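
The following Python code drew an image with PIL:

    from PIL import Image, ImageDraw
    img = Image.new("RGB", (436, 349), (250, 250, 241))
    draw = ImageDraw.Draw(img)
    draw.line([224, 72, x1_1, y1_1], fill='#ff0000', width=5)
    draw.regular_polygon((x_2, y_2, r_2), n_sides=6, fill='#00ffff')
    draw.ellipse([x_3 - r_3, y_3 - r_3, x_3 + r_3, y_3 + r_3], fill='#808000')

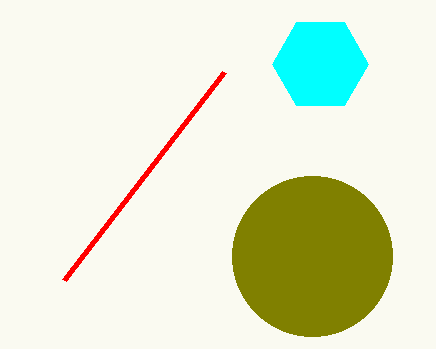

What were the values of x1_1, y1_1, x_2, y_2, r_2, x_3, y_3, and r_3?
x1_1 = 64; y1_1 = 280; x_2 = 320; y_2 = 64; r_2 = 48; x_3 = 312; y_3 = 256; r_3 = 80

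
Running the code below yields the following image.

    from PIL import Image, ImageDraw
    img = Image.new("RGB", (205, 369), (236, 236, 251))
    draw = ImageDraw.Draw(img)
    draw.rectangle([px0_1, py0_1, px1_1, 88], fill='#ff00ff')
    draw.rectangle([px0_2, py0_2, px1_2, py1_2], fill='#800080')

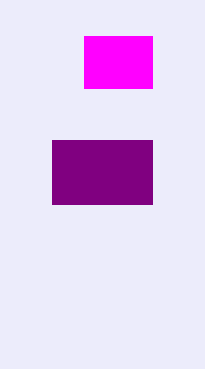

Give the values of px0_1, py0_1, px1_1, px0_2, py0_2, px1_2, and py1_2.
px0_1 = 84, py0_1 = 36, px1_1 = 152, px0_2 = 52, py0_2 = 140, px1_2 = 152, py1_2 = 204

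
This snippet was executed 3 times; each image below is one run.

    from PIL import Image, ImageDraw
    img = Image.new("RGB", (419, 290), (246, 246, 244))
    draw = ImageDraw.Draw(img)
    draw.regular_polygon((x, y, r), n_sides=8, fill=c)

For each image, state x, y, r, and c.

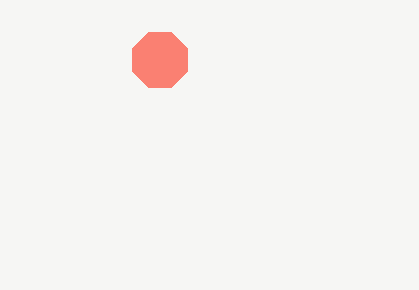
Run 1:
x = 160; y = 60; r = 30; c = 'salmon'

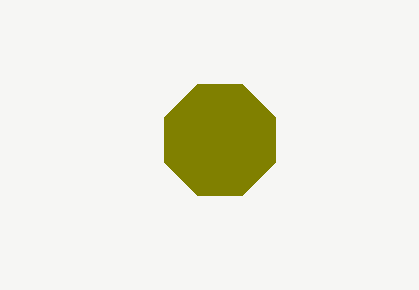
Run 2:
x = 220, y = 140, r = 60, c = 'olive'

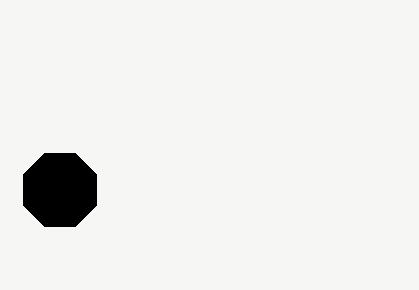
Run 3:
x = 60; y = 190; r = 40; c = 'black'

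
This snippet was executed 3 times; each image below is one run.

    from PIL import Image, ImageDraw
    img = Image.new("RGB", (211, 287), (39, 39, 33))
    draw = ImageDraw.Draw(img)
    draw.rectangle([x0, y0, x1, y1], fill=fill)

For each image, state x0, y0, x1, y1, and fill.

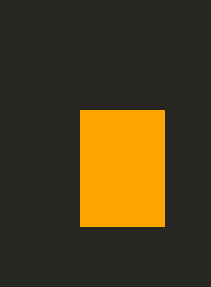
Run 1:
x0 = 80
y0 = 110
x1 = 164
y1 = 226
fill = 'orange'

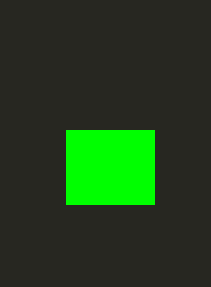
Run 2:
x0 = 66
y0 = 130
x1 = 154
y1 = 204
fill = 'lime'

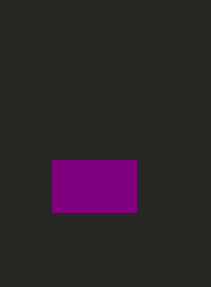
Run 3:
x0 = 52
y0 = 160
x1 = 136
y1 = 212
fill = 'purple'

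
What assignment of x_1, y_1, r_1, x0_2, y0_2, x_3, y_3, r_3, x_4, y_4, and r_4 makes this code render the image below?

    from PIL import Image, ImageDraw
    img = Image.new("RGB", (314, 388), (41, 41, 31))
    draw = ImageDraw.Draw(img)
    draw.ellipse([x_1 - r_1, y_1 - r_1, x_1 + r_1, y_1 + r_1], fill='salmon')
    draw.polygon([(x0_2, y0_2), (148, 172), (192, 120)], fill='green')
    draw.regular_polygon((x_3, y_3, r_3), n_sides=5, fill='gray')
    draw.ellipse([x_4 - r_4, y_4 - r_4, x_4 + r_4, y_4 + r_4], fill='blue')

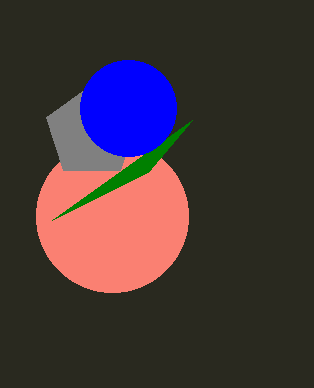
x_1 = 112
y_1 = 216
r_1 = 76
x0_2 = 52
y0_2 = 220
x_3 = 92
y_3 = 132
r_3 = 48
x_4 = 128
y_4 = 108
r_4 = 48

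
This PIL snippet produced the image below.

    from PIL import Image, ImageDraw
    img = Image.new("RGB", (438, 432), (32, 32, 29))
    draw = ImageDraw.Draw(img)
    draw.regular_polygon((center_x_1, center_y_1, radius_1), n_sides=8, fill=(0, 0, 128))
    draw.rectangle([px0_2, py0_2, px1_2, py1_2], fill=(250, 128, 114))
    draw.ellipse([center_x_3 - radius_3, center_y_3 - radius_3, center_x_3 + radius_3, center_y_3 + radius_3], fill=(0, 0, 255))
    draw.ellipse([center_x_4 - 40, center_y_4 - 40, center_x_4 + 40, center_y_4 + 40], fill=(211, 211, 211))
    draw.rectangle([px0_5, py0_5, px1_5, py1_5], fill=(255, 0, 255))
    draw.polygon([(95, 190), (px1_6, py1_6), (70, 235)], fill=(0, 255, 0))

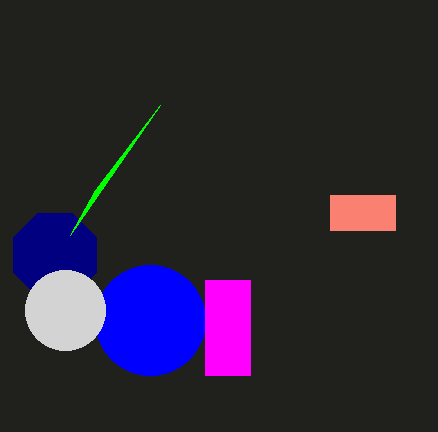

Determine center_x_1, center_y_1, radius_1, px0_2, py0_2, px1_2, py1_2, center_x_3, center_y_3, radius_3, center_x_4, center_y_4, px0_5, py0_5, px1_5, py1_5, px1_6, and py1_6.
center_x_1 = 55
center_y_1 = 255
radius_1 = 45
px0_2 = 330
py0_2 = 195
px1_2 = 395
py1_2 = 230
center_x_3 = 150
center_y_3 = 320
radius_3 = 55
center_x_4 = 65
center_y_4 = 310
px0_5 = 205
py0_5 = 280
px1_5 = 250
py1_5 = 375
px1_6 = 160
py1_6 = 105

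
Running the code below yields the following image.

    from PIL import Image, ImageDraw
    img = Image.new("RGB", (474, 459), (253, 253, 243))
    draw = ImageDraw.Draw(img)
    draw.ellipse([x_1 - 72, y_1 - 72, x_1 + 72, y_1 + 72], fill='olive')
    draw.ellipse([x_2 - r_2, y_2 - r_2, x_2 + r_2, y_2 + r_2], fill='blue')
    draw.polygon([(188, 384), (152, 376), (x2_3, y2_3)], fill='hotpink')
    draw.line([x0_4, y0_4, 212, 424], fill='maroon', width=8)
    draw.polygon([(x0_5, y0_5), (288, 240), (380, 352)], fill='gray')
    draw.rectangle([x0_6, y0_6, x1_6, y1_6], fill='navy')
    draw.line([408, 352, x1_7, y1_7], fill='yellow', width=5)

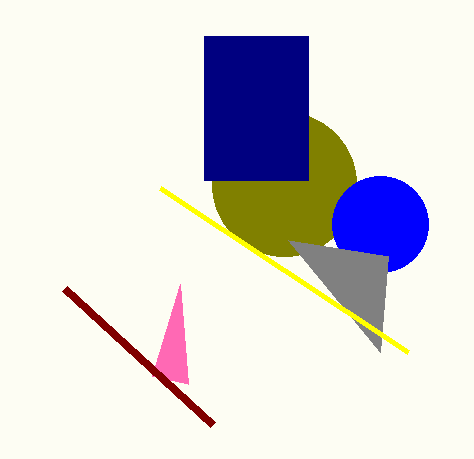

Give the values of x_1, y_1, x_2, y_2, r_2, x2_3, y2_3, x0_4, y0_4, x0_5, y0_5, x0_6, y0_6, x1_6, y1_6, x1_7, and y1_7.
x_1 = 284; y_1 = 184; x_2 = 380; y_2 = 224; r_2 = 48; x2_3 = 180; y2_3 = 284; x0_4 = 64; y0_4 = 288; x0_5 = 388; y0_5 = 256; x0_6 = 204; y0_6 = 36; x1_6 = 308; y1_6 = 180; x1_7 = 160; y1_7 = 188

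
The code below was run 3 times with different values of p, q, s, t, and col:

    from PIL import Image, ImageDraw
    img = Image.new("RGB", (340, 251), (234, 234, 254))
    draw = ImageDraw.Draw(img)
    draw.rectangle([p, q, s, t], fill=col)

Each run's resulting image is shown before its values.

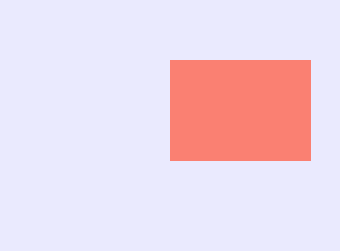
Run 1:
p = 170
q = 60
s = 310
t = 160
col = 'salmon'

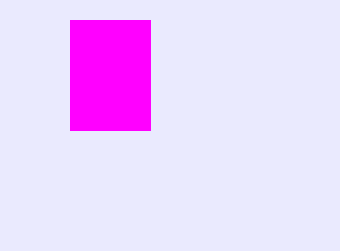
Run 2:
p = 70, q = 20, s = 150, t = 130, col = 'magenta'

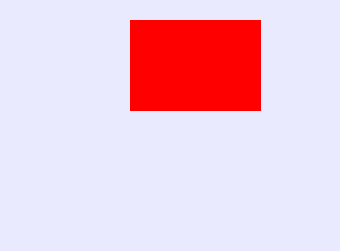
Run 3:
p = 130, q = 20, s = 260, t = 110, col = 'red'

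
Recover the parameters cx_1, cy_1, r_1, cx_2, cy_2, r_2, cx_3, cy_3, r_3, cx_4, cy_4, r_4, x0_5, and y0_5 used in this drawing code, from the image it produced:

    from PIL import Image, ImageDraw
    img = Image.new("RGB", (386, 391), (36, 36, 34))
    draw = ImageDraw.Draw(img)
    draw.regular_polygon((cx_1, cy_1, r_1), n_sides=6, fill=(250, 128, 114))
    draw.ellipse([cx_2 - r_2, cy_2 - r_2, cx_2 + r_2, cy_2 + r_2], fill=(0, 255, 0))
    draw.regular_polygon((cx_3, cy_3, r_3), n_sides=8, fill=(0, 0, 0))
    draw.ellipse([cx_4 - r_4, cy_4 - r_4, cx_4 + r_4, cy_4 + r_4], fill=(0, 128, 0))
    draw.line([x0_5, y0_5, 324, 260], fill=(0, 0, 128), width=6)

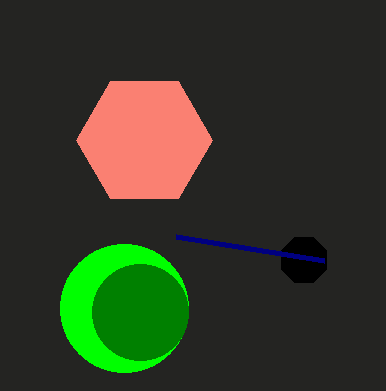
cx_1 = 144, cy_1 = 140, r_1 = 68, cx_2 = 124, cy_2 = 308, r_2 = 64, cx_3 = 304, cy_3 = 260, r_3 = 24, cx_4 = 140, cy_4 = 312, r_4 = 48, x0_5 = 176, y0_5 = 236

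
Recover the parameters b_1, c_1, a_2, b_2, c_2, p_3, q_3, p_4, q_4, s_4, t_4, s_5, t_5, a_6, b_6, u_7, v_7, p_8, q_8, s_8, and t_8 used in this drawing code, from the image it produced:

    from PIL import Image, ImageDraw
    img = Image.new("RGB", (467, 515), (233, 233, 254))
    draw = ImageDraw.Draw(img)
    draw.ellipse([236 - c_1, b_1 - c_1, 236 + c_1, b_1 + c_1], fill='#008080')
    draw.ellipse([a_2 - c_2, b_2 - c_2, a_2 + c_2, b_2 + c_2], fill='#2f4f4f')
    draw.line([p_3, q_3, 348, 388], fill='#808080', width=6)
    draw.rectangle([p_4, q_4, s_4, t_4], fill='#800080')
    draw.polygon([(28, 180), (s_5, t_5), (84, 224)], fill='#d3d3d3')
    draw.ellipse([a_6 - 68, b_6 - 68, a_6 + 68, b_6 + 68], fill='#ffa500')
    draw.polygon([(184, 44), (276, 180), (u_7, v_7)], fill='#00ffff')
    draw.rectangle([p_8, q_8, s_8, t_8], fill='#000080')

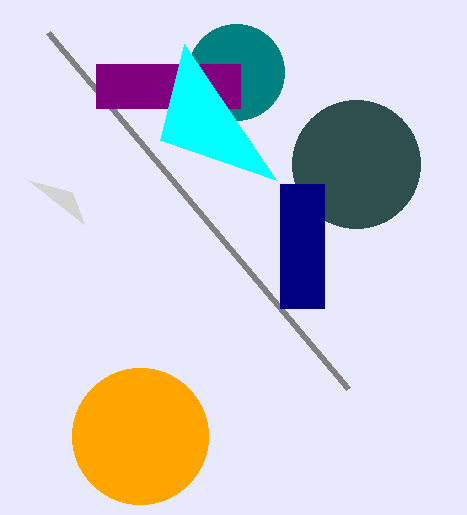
b_1 = 72, c_1 = 48, a_2 = 356, b_2 = 164, c_2 = 64, p_3 = 48, q_3 = 32, p_4 = 96, q_4 = 64, s_4 = 240, t_4 = 108, s_5 = 72, t_5 = 192, a_6 = 140, b_6 = 436, u_7 = 160, v_7 = 140, p_8 = 280, q_8 = 184, s_8 = 324, t_8 = 308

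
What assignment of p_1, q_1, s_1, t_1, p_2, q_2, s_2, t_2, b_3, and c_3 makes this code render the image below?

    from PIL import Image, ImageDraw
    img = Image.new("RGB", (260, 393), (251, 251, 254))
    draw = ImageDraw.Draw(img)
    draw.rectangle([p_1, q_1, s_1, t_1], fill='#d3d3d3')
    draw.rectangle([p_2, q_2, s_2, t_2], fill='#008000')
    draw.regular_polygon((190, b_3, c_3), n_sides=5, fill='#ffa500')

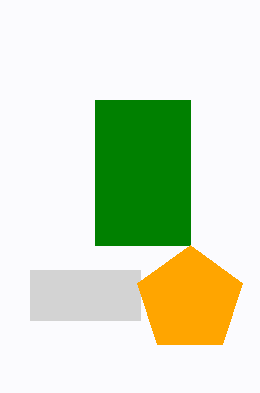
p_1 = 30
q_1 = 270
s_1 = 140
t_1 = 320
p_2 = 95
q_2 = 100
s_2 = 190
t_2 = 245
b_3 = 300
c_3 = 55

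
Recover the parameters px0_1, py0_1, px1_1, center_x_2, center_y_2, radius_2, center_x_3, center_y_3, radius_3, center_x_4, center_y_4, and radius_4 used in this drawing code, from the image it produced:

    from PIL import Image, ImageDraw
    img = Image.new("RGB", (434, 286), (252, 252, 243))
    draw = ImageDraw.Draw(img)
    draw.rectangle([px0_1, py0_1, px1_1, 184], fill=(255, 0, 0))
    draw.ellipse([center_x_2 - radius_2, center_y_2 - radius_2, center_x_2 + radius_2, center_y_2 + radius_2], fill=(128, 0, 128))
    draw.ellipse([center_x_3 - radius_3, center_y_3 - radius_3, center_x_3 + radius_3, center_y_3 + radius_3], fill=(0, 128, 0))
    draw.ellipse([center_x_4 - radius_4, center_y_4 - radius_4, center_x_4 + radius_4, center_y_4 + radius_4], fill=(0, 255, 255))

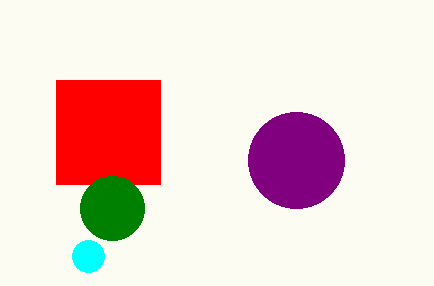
px0_1 = 56
py0_1 = 80
px1_1 = 160
center_x_2 = 296
center_y_2 = 160
radius_2 = 48
center_x_3 = 112
center_y_3 = 208
radius_3 = 32
center_x_4 = 88
center_y_4 = 256
radius_4 = 16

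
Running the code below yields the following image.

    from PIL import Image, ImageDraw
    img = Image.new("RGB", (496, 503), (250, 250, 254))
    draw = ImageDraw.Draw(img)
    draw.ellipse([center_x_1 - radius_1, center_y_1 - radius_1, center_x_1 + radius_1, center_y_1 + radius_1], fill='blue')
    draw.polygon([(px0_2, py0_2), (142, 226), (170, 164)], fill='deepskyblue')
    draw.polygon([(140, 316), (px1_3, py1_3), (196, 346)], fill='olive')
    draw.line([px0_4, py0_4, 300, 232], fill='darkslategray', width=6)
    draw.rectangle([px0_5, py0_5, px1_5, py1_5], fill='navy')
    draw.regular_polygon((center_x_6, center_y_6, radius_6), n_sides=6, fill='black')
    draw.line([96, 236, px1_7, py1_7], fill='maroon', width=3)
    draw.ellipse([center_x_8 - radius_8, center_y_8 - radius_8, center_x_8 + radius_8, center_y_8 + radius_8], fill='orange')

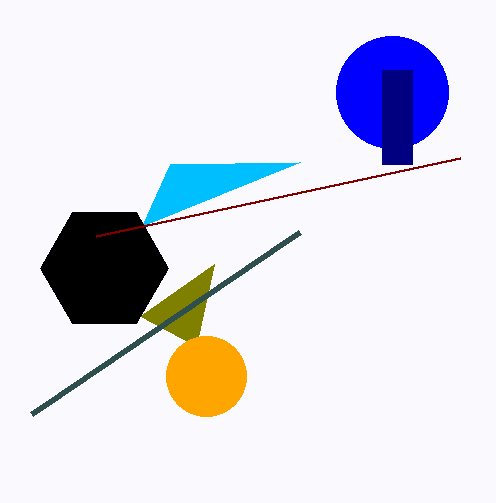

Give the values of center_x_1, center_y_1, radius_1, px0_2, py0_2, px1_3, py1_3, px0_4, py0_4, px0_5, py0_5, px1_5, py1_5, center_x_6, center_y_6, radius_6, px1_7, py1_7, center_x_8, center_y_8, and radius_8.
center_x_1 = 392
center_y_1 = 92
radius_1 = 56
px0_2 = 300
py0_2 = 162
px1_3 = 214
py1_3 = 264
px0_4 = 32
py0_4 = 414
px0_5 = 382
py0_5 = 70
px1_5 = 412
py1_5 = 164
center_x_6 = 104
center_y_6 = 268
radius_6 = 64
px1_7 = 460
py1_7 = 158
center_x_8 = 206
center_y_8 = 376
radius_8 = 40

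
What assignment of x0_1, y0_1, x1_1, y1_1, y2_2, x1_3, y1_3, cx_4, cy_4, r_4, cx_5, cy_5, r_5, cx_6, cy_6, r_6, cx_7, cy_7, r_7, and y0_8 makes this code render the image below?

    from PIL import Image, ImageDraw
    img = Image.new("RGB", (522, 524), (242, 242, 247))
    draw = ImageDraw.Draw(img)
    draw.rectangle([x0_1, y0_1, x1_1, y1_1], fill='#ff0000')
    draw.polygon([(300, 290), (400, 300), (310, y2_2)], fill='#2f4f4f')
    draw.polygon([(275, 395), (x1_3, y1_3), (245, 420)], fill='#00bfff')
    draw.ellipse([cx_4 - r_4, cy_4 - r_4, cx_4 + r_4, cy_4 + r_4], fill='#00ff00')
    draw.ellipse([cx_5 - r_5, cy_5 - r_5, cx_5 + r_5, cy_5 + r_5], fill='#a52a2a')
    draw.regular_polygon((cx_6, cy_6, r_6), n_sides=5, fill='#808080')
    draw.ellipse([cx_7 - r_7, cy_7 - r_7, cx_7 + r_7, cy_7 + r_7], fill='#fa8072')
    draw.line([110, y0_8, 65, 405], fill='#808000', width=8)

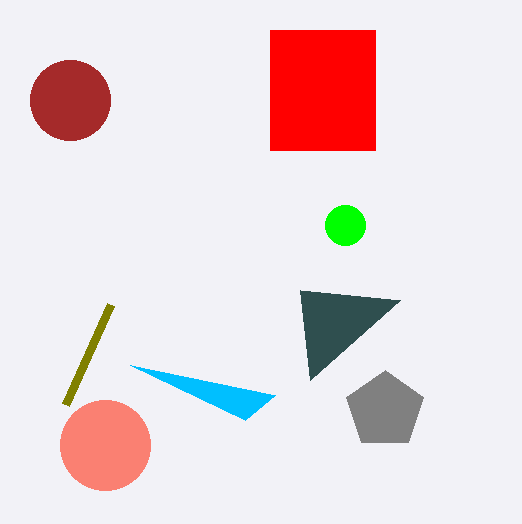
x0_1 = 270, y0_1 = 30, x1_1 = 375, y1_1 = 150, y2_2 = 380, x1_3 = 130, y1_3 = 365, cx_4 = 345, cy_4 = 225, r_4 = 20, cx_5 = 70, cy_5 = 100, r_5 = 40, cx_6 = 385, cy_6 = 410, r_6 = 40, cx_7 = 105, cy_7 = 445, r_7 = 45, y0_8 = 305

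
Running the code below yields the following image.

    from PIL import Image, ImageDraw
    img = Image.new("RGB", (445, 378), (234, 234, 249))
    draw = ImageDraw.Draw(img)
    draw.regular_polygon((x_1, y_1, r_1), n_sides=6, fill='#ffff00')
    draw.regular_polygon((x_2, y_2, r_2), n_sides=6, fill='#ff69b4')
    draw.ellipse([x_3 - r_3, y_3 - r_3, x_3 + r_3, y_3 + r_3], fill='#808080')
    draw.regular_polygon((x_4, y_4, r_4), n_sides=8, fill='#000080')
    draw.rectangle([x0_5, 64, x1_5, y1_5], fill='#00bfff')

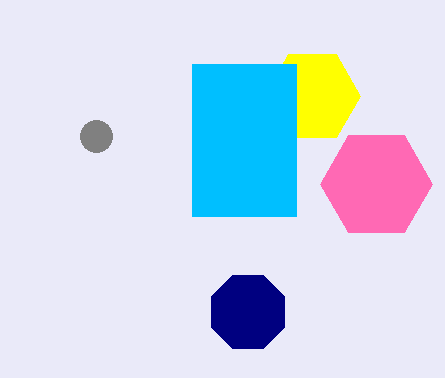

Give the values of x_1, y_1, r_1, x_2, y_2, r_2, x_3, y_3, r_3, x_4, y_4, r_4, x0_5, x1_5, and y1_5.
x_1 = 312; y_1 = 96; r_1 = 48; x_2 = 376; y_2 = 184; r_2 = 56; x_3 = 96; y_3 = 136; r_3 = 16; x_4 = 248; y_4 = 312; r_4 = 40; x0_5 = 192; x1_5 = 296; y1_5 = 216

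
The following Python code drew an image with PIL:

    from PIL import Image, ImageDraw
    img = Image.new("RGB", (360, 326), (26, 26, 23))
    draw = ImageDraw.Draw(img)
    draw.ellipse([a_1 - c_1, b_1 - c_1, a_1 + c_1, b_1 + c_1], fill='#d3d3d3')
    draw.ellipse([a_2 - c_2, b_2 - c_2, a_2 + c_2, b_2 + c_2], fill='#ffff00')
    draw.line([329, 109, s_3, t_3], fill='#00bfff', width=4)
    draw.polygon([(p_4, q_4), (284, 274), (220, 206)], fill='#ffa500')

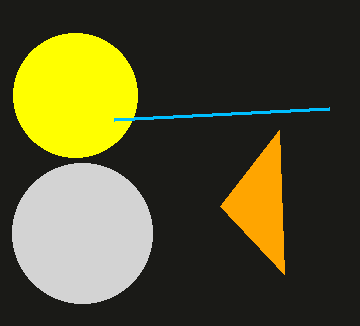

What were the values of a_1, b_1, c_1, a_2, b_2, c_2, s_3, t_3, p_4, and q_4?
a_1 = 82
b_1 = 233
c_1 = 70
a_2 = 75
b_2 = 95
c_2 = 62
s_3 = 114
t_3 = 120
p_4 = 279
q_4 = 130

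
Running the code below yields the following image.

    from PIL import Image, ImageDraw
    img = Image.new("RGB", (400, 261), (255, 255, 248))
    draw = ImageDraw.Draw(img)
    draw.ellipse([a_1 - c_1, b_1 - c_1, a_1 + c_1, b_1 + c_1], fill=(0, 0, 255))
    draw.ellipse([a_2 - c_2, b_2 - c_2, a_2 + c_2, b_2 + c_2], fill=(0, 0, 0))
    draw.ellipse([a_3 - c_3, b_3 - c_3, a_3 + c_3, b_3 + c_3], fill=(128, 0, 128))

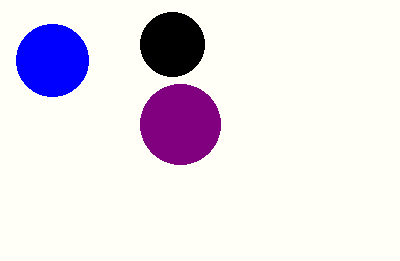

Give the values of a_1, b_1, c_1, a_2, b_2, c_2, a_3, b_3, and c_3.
a_1 = 52
b_1 = 60
c_1 = 36
a_2 = 172
b_2 = 44
c_2 = 32
a_3 = 180
b_3 = 124
c_3 = 40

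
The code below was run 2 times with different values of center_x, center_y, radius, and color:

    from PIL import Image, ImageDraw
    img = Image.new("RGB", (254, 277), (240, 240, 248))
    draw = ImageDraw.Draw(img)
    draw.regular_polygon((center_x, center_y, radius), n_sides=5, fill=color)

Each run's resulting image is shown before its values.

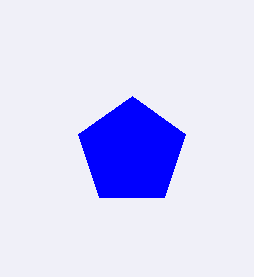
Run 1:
center_x = 132, center_y = 152, radius = 56, color = 'blue'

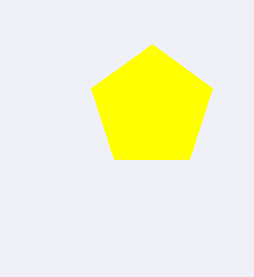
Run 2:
center_x = 152; center_y = 108; radius = 64; color = 'yellow'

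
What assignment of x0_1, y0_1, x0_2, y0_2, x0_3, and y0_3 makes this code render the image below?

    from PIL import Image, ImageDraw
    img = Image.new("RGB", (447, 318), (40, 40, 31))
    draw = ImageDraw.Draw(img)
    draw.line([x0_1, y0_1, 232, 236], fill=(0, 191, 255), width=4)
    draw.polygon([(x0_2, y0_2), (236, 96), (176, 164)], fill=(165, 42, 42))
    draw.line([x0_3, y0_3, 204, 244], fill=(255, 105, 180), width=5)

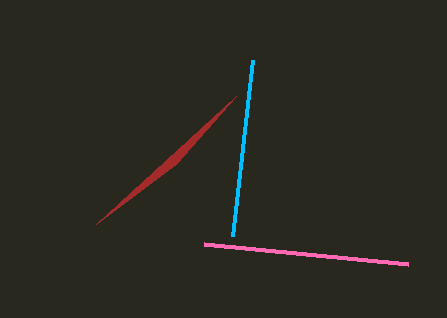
x0_1 = 252, y0_1 = 60, x0_2 = 96, y0_2 = 224, x0_3 = 408, y0_3 = 264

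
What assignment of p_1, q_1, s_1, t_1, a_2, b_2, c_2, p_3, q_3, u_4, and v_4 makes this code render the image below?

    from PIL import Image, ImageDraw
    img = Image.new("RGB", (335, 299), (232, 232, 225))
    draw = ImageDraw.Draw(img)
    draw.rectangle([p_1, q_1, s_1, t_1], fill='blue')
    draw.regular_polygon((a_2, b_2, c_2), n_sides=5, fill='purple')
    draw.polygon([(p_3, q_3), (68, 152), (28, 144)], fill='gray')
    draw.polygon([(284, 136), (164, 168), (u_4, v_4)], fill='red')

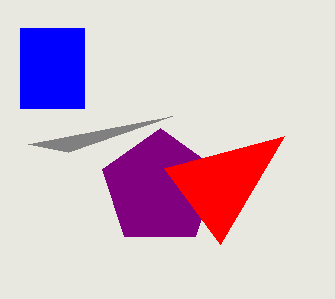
p_1 = 20
q_1 = 28
s_1 = 84
t_1 = 108
a_2 = 160
b_2 = 188
c_2 = 60
p_3 = 172
q_3 = 116
u_4 = 220
v_4 = 244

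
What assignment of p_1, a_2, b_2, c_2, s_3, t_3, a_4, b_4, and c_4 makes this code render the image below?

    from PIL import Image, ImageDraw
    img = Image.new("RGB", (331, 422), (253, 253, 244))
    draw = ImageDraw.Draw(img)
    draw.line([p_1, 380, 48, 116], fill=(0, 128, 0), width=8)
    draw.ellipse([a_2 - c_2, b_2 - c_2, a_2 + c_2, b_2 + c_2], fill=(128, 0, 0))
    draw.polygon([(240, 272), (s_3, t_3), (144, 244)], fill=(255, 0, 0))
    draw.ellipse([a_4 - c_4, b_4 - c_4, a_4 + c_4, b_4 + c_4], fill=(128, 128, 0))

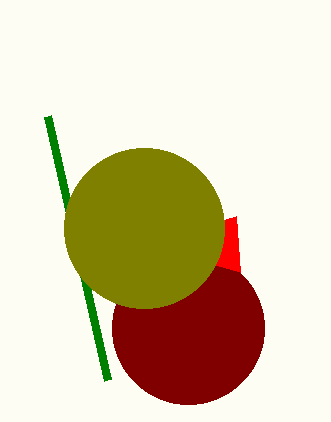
p_1 = 108, a_2 = 188, b_2 = 328, c_2 = 76, s_3 = 236, t_3 = 216, a_4 = 144, b_4 = 228, c_4 = 80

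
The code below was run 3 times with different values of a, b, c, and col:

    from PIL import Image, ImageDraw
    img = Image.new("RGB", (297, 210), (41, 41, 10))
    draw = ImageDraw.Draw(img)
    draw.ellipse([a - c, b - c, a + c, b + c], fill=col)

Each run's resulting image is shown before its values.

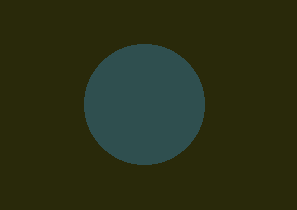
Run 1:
a = 144
b = 104
c = 60
col = 'darkslategray'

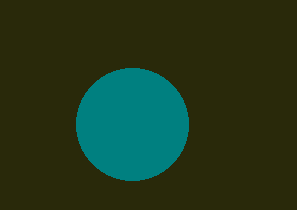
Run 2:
a = 132; b = 124; c = 56; col = 'teal'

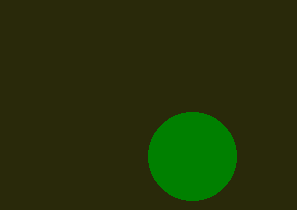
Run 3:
a = 192
b = 156
c = 44
col = 'green'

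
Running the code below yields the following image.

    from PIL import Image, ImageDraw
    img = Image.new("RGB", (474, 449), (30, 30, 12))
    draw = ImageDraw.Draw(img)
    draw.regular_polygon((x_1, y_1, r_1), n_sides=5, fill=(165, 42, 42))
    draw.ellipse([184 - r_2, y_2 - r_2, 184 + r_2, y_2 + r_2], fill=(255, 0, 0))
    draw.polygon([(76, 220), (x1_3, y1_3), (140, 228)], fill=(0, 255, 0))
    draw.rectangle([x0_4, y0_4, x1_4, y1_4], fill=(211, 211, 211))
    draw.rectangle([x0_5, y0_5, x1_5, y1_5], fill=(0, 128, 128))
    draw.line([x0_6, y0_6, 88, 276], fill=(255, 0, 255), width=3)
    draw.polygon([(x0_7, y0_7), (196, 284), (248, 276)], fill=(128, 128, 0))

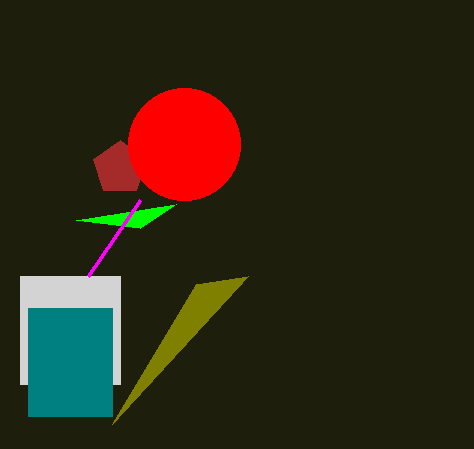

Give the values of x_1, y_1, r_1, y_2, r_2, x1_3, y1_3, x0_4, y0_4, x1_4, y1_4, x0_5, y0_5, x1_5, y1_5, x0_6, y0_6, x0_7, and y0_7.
x_1 = 120, y_1 = 168, r_1 = 28, y_2 = 144, r_2 = 56, x1_3 = 176, y1_3 = 204, x0_4 = 20, y0_4 = 276, x1_4 = 120, y1_4 = 384, x0_5 = 28, y0_5 = 308, x1_5 = 112, y1_5 = 416, x0_6 = 140, y0_6 = 200, x0_7 = 112, y0_7 = 424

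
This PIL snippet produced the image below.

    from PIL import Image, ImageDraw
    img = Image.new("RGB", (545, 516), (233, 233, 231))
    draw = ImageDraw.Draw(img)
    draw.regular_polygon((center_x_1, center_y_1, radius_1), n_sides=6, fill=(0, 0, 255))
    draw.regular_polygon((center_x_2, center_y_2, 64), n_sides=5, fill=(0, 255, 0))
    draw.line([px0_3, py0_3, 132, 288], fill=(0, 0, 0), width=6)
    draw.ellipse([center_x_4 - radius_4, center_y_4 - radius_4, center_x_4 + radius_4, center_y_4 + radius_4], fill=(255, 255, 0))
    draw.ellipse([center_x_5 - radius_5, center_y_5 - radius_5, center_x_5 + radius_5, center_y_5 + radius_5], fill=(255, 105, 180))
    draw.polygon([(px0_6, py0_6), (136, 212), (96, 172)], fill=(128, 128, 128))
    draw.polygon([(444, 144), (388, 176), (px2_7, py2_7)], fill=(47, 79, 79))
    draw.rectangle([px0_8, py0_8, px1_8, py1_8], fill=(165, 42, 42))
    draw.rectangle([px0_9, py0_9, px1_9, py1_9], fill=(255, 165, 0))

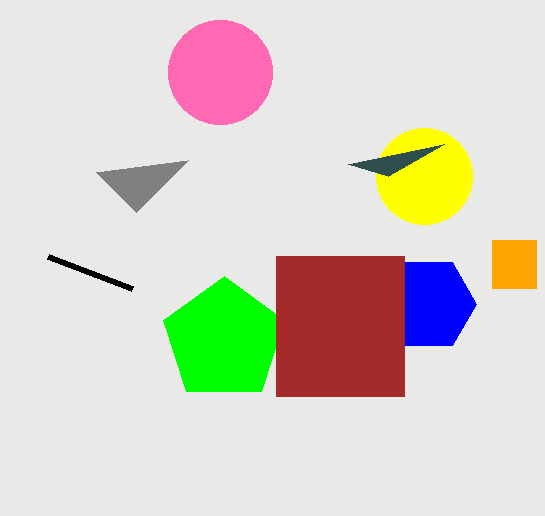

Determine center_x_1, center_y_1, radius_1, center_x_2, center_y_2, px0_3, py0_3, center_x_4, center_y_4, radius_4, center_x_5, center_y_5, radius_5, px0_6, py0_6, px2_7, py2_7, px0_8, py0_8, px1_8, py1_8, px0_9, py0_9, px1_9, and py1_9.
center_x_1 = 428
center_y_1 = 304
radius_1 = 48
center_x_2 = 224
center_y_2 = 340
px0_3 = 48
py0_3 = 256
center_x_4 = 424
center_y_4 = 176
radius_4 = 48
center_x_5 = 220
center_y_5 = 72
radius_5 = 52
px0_6 = 188
py0_6 = 160
px2_7 = 348
py2_7 = 164
px0_8 = 276
py0_8 = 256
px1_8 = 404
py1_8 = 396
px0_9 = 492
py0_9 = 240
px1_9 = 536
py1_9 = 288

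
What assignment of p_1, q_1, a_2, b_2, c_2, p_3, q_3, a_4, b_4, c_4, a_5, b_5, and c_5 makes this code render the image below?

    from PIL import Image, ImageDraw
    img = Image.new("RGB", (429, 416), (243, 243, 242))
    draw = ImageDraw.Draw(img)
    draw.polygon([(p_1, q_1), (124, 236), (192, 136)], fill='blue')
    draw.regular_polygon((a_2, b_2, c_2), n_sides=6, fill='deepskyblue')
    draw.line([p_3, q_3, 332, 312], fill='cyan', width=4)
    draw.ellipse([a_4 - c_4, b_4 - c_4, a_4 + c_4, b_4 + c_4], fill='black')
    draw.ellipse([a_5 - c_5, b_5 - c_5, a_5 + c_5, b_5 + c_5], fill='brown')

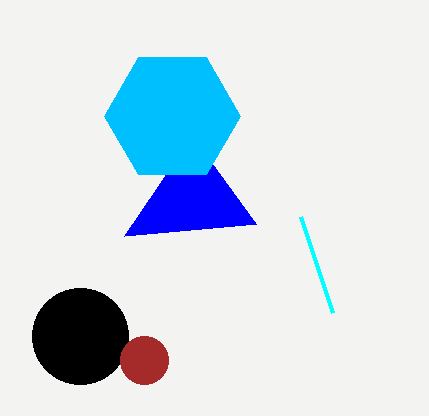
p_1 = 256, q_1 = 224, a_2 = 172, b_2 = 116, c_2 = 68, p_3 = 300, q_3 = 216, a_4 = 80, b_4 = 336, c_4 = 48, a_5 = 144, b_5 = 360, c_5 = 24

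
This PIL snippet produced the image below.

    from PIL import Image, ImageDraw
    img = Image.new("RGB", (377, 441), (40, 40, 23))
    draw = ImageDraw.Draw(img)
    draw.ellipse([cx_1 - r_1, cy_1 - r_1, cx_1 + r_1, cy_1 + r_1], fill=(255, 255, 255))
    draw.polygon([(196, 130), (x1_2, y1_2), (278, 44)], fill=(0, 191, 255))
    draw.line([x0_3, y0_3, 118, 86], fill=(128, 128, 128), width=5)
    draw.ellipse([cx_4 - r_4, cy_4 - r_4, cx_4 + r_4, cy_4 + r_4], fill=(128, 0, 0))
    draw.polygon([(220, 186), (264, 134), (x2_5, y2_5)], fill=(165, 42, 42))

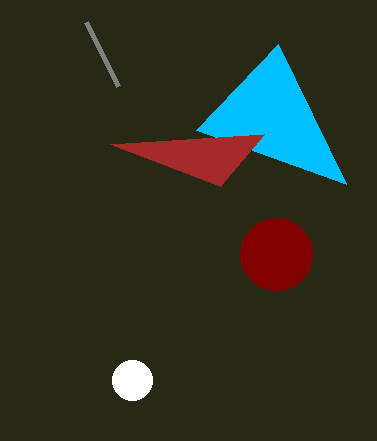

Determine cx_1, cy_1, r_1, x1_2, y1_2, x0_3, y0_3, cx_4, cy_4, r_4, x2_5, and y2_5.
cx_1 = 132; cy_1 = 380; r_1 = 20; x1_2 = 346; y1_2 = 184; x0_3 = 86; y0_3 = 22; cx_4 = 276; cy_4 = 254; r_4 = 36; x2_5 = 110; y2_5 = 144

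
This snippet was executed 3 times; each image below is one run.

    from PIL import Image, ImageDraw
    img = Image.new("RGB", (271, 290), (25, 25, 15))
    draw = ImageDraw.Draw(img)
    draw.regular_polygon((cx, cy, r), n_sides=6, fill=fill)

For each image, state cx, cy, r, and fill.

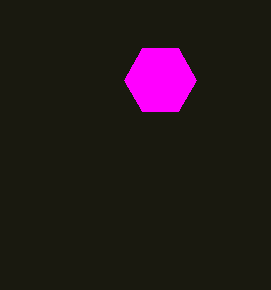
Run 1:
cx = 160, cy = 80, r = 36, fill = 'magenta'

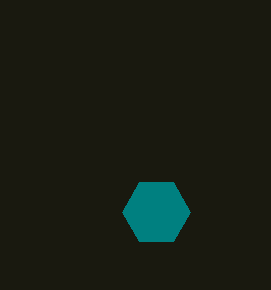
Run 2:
cx = 156
cy = 212
r = 34
fill = 'teal'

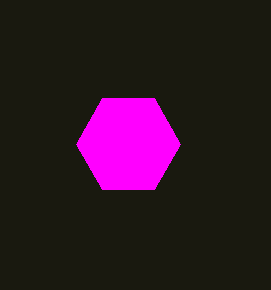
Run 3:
cx = 128; cy = 144; r = 52; fill = 'magenta'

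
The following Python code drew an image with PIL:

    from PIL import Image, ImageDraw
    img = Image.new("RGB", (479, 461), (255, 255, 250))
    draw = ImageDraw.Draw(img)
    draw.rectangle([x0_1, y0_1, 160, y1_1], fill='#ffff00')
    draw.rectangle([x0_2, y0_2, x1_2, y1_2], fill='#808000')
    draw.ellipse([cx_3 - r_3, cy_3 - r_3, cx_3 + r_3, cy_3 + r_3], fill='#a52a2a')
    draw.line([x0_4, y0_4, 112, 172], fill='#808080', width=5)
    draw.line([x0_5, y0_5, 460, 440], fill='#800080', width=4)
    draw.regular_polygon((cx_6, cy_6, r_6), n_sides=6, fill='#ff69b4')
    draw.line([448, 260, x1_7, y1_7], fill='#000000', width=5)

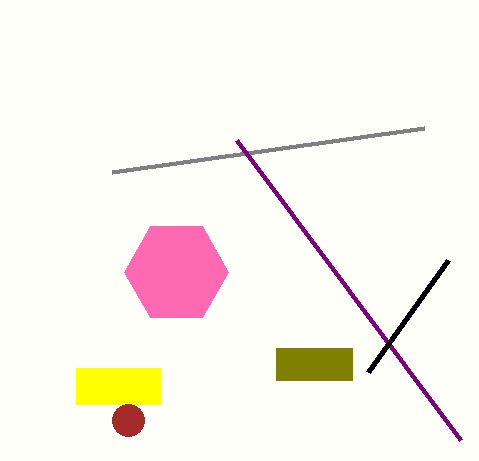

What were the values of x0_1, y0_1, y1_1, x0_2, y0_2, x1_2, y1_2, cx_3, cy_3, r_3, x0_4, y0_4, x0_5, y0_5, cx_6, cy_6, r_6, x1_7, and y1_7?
x0_1 = 76; y0_1 = 368; y1_1 = 404; x0_2 = 276; y0_2 = 348; x1_2 = 352; y1_2 = 380; cx_3 = 128; cy_3 = 420; r_3 = 16; x0_4 = 424; y0_4 = 128; x0_5 = 236; y0_5 = 140; cx_6 = 176; cy_6 = 272; r_6 = 52; x1_7 = 368; y1_7 = 372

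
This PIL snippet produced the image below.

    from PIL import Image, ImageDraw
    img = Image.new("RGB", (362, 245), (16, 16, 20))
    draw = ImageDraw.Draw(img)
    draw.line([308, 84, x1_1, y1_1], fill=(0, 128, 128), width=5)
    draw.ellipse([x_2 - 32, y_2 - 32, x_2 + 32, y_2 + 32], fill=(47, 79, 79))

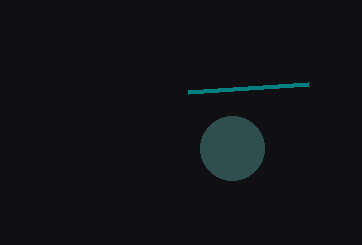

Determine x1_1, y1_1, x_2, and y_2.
x1_1 = 188
y1_1 = 92
x_2 = 232
y_2 = 148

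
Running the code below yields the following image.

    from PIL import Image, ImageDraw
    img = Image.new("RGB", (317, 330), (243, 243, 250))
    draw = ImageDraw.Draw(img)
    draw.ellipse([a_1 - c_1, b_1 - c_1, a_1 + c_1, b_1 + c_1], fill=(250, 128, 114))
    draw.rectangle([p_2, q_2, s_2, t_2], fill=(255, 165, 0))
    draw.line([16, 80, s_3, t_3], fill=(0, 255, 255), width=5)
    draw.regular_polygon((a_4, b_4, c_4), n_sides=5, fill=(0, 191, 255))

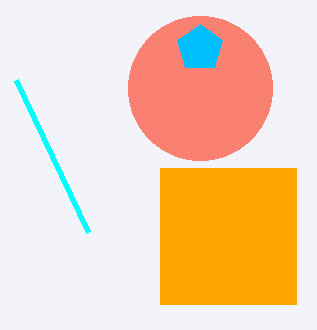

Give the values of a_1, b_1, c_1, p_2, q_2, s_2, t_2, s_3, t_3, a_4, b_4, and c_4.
a_1 = 200; b_1 = 88; c_1 = 72; p_2 = 160; q_2 = 168; s_2 = 296; t_2 = 304; s_3 = 88; t_3 = 232; a_4 = 200; b_4 = 48; c_4 = 24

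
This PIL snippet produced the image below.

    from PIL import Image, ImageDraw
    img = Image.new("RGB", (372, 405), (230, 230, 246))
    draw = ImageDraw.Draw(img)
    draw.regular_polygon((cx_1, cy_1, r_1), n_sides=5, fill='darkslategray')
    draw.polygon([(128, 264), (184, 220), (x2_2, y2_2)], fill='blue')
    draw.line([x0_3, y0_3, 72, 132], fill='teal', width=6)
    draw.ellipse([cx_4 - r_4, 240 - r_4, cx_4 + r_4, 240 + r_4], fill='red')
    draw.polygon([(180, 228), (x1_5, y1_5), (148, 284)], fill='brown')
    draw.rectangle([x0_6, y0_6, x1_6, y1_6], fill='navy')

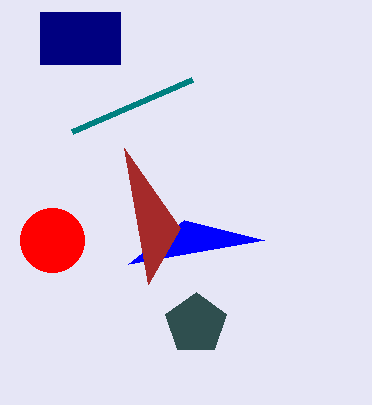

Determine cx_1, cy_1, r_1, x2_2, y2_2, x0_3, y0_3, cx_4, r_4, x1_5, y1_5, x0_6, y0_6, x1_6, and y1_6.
cx_1 = 196, cy_1 = 324, r_1 = 32, x2_2 = 264, y2_2 = 240, x0_3 = 192, y0_3 = 80, cx_4 = 52, r_4 = 32, x1_5 = 124, y1_5 = 148, x0_6 = 40, y0_6 = 12, x1_6 = 120, y1_6 = 64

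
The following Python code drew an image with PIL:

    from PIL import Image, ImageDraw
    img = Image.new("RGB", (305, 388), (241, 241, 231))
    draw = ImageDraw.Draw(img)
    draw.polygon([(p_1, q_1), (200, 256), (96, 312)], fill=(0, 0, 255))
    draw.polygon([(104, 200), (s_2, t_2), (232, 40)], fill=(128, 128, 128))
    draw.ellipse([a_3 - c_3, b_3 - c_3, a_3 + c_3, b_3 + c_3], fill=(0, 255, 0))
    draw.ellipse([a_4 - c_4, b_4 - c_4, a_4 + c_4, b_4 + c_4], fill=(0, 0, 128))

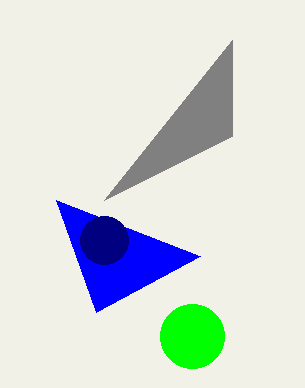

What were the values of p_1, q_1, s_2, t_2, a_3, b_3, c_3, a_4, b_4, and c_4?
p_1 = 56; q_1 = 200; s_2 = 232; t_2 = 136; a_3 = 192; b_3 = 336; c_3 = 32; a_4 = 104; b_4 = 240; c_4 = 24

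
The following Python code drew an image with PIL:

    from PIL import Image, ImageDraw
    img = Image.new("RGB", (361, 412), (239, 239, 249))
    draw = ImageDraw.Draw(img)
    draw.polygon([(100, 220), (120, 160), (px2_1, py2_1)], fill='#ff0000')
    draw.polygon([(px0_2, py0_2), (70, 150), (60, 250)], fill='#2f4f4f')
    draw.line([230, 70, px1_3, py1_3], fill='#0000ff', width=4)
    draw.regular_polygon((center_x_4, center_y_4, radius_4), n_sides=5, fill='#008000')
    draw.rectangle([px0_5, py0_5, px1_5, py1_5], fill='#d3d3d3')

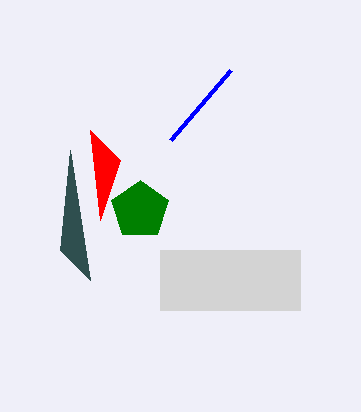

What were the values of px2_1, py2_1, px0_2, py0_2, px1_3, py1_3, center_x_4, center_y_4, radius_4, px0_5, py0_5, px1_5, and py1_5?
px2_1 = 90, py2_1 = 130, px0_2 = 90, py0_2 = 280, px1_3 = 170, py1_3 = 140, center_x_4 = 140, center_y_4 = 210, radius_4 = 30, px0_5 = 160, py0_5 = 250, px1_5 = 300, py1_5 = 310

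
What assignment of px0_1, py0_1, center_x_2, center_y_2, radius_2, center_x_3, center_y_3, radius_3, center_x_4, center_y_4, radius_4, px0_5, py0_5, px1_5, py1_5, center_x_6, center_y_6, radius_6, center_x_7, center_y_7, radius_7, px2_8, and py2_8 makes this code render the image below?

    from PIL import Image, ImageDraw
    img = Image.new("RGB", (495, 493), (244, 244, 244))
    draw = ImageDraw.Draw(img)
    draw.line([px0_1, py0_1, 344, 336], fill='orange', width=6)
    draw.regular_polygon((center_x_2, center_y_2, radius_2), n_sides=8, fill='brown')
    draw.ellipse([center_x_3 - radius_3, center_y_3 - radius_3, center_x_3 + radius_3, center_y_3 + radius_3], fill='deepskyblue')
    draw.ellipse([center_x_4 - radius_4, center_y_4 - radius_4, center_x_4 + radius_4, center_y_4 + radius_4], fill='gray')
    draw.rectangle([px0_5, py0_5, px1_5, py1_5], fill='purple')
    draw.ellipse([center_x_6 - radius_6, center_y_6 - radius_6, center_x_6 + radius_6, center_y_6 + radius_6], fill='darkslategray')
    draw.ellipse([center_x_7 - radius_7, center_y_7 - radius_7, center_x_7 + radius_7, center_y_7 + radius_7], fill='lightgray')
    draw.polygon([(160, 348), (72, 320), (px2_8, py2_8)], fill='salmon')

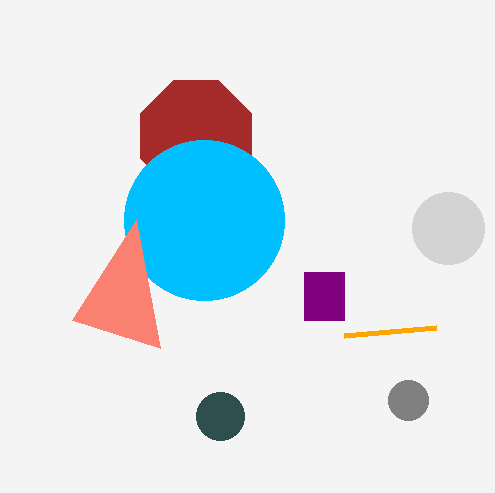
px0_1 = 436, py0_1 = 328, center_x_2 = 196, center_y_2 = 136, radius_2 = 60, center_x_3 = 204, center_y_3 = 220, radius_3 = 80, center_x_4 = 408, center_y_4 = 400, radius_4 = 20, px0_5 = 304, py0_5 = 272, px1_5 = 344, py1_5 = 320, center_x_6 = 220, center_y_6 = 416, radius_6 = 24, center_x_7 = 448, center_y_7 = 228, radius_7 = 36, px2_8 = 136, py2_8 = 220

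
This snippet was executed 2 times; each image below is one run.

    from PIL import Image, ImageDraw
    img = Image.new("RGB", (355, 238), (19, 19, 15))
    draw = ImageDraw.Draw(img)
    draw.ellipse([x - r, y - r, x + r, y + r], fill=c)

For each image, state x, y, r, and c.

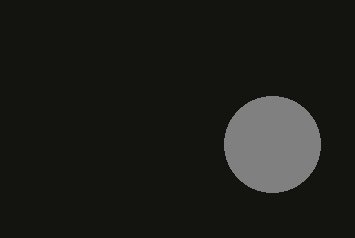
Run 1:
x = 272, y = 144, r = 48, c = 'gray'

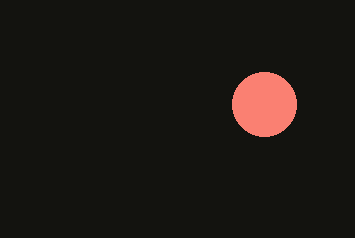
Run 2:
x = 264, y = 104, r = 32, c = 'salmon'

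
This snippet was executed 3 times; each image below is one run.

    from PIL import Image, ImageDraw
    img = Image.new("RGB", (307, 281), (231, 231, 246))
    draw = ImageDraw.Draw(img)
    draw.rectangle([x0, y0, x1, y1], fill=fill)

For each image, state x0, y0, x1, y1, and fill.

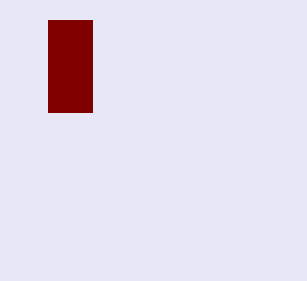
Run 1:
x0 = 48
y0 = 20
x1 = 92
y1 = 112
fill = 'maroon'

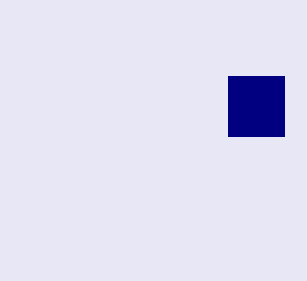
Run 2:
x0 = 228, y0 = 76, x1 = 284, y1 = 136, fill = 'navy'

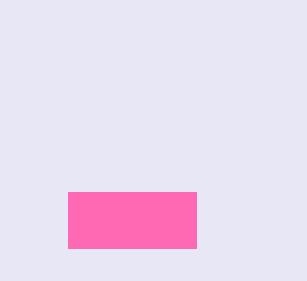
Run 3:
x0 = 68, y0 = 192, x1 = 196, y1 = 248, fill = 'hotpink'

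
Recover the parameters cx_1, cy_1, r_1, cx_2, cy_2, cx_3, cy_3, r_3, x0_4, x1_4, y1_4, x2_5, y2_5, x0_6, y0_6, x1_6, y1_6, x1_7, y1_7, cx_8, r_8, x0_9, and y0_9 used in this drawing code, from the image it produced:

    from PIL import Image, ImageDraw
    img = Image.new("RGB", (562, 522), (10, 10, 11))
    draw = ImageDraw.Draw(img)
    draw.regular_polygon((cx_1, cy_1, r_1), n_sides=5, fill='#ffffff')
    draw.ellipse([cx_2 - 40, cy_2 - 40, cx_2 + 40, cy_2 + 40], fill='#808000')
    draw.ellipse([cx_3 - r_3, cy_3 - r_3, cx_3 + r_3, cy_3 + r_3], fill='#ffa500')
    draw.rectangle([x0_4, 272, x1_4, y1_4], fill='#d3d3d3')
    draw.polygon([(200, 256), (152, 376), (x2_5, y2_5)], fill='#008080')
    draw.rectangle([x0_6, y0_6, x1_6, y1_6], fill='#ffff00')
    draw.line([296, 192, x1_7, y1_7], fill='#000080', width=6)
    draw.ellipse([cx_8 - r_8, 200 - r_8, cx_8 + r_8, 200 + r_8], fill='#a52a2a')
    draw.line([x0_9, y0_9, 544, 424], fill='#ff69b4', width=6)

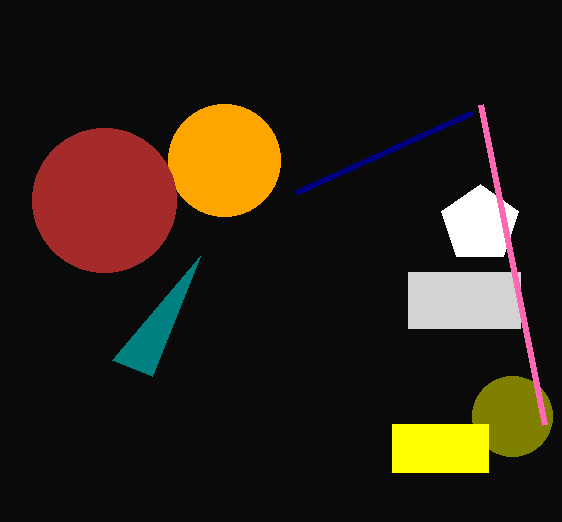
cx_1 = 480
cy_1 = 224
r_1 = 40
cx_2 = 512
cy_2 = 416
cx_3 = 224
cy_3 = 160
r_3 = 56
x0_4 = 408
x1_4 = 520
y1_4 = 328
x2_5 = 112
y2_5 = 360
x0_6 = 392
y0_6 = 424
x1_6 = 488
y1_6 = 472
x1_7 = 472
y1_7 = 112
cx_8 = 104
r_8 = 72
x0_9 = 480
y0_9 = 104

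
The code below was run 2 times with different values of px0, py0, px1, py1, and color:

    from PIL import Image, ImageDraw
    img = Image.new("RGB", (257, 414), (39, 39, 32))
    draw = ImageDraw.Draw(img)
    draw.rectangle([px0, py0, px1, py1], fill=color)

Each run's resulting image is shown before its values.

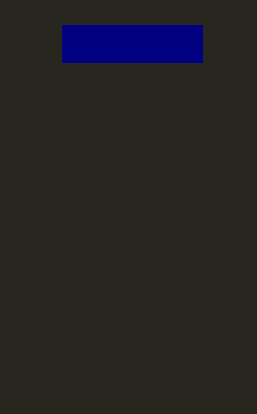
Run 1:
px0 = 62, py0 = 25, px1 = 202, py1 = 62, color = 'navy'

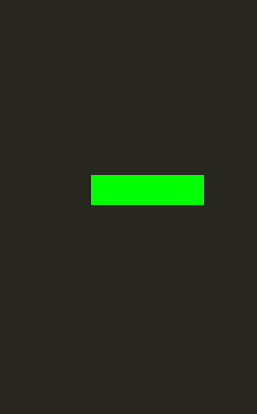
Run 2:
px0 = 91, py0 = 175, px1 = 203, py1 = 204, color = 'lime'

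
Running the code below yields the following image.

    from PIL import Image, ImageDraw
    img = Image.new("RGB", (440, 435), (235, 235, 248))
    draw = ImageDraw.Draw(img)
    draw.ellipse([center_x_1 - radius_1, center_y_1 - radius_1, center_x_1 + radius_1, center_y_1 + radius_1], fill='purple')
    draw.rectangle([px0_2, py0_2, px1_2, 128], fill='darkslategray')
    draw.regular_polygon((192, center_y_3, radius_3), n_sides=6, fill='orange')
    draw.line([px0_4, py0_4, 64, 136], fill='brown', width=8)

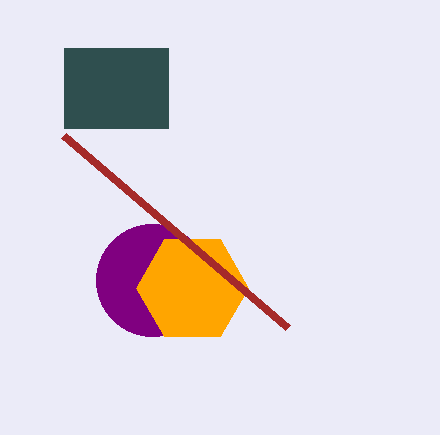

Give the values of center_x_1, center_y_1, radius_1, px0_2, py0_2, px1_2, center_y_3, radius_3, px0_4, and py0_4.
center_x_1 = 152, center_y_1 = 280, radius_1 = 56, px0_2 = 64, py0_2 = 48, px1_2 = 168, center_y_3 = 288, radius_3 = 56, px0_4 = 288, py0_4 = 328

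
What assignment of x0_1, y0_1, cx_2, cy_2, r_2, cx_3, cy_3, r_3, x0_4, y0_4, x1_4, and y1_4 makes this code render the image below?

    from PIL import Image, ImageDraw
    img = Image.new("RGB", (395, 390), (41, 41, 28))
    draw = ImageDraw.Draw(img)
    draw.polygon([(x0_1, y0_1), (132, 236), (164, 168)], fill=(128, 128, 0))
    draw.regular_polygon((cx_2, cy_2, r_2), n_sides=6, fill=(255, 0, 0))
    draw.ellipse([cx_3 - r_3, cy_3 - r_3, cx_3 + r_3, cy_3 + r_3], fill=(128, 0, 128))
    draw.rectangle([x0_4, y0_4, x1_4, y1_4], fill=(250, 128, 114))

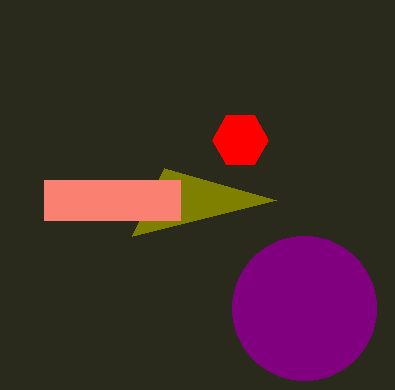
x0_1 = 276; y0_1 = 200; cx_2 = 240; cy_2 = 140; r_2 = 28; cx_3 = 304; cy_3 = 308; r_3 = 72; x0_4 = 44; y0_4 = 180; x1_4 = 180; y1_4 = 220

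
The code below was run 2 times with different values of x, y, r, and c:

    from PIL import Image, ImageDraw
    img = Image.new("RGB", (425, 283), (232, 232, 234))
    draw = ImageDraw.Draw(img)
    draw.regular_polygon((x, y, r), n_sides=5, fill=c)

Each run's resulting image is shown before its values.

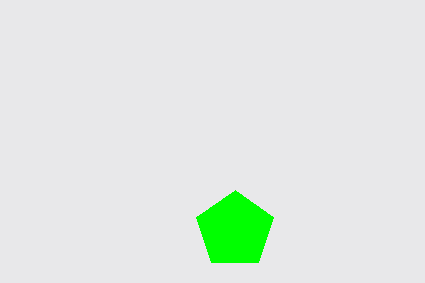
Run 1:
x = 235, y = 230, r = 40, c = 'lime'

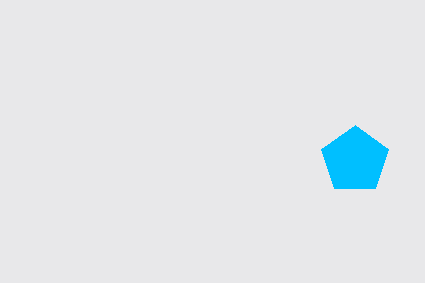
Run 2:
x = 355, y = 160, r = 35, c = 'deepskyblue'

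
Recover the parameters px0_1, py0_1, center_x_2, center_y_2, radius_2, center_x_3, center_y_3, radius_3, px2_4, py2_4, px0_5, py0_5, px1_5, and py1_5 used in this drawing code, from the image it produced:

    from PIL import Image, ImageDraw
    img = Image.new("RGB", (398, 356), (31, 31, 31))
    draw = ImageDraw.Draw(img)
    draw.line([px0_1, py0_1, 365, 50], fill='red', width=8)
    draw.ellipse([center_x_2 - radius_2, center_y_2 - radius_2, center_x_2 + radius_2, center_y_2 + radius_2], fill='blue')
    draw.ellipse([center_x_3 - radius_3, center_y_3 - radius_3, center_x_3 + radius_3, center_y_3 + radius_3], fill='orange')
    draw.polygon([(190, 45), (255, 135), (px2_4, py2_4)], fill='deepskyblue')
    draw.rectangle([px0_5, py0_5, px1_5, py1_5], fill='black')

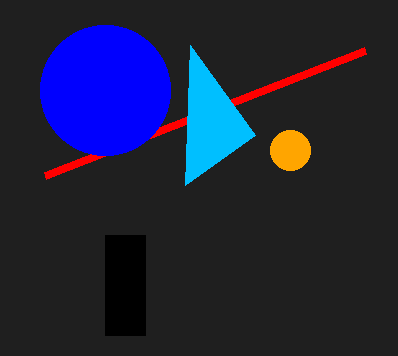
px0_1 = 45
py0_1 = 175
center_x_2 = 105
center_y_2 = 90
radius_2 = 65
center_x_3 = 290
center_y_3 = 150
radius_3 = 20
px2_4 = 185
py2_4 = 185
px0_5 = 105
py0_5 = 235
px1_5 = 145
py1_5 = 335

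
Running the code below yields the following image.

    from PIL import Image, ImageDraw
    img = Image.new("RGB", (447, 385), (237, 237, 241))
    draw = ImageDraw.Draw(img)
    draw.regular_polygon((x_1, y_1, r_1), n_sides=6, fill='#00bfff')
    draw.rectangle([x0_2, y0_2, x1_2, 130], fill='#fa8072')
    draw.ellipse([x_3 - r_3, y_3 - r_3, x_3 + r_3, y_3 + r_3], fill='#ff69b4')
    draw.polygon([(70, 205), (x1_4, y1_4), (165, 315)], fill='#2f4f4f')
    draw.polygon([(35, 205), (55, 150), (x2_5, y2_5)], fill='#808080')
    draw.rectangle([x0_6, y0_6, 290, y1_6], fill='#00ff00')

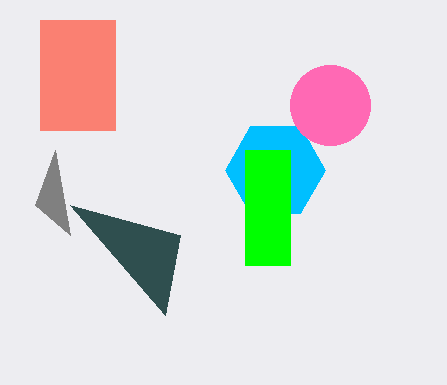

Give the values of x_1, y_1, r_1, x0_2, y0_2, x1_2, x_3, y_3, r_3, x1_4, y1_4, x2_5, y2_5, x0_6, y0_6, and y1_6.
x_1 = 275, y_1 = 170, r_1 = 50, x0_2 = 40, y0_2 = 20, x1_2 = 115, x_3 = 330, y_3 = 105, r_3 = 40, x1_4 = 180, y1_4 = 235, x2_5 = 70, y2_5 = 235, x0_6 = 245, y0_6 = 150, y1_6 = 265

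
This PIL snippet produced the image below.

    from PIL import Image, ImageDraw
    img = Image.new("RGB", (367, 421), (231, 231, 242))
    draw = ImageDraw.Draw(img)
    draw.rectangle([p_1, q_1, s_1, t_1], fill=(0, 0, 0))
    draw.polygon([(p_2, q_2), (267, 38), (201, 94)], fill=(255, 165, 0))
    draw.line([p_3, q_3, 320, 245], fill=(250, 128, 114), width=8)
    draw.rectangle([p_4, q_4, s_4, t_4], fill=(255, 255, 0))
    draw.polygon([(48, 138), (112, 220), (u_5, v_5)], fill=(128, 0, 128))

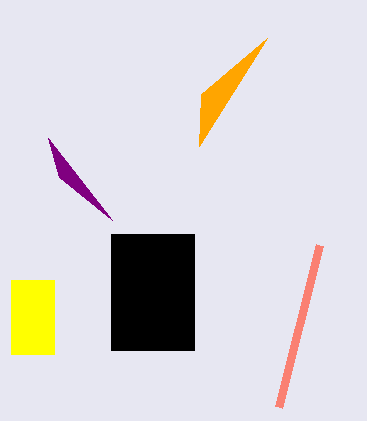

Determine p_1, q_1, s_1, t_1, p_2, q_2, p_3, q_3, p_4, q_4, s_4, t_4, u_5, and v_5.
p_1 = 111; q_1 = 234; s_1 = 194; t_1 = 350; p_2 = 199; q_2 = 146; p_3 = 279; q_3 = 407; p_4 = 11; q_4 = 280; s_4 = 54; t_4 = 354; u_5 = 59; v_5 = 177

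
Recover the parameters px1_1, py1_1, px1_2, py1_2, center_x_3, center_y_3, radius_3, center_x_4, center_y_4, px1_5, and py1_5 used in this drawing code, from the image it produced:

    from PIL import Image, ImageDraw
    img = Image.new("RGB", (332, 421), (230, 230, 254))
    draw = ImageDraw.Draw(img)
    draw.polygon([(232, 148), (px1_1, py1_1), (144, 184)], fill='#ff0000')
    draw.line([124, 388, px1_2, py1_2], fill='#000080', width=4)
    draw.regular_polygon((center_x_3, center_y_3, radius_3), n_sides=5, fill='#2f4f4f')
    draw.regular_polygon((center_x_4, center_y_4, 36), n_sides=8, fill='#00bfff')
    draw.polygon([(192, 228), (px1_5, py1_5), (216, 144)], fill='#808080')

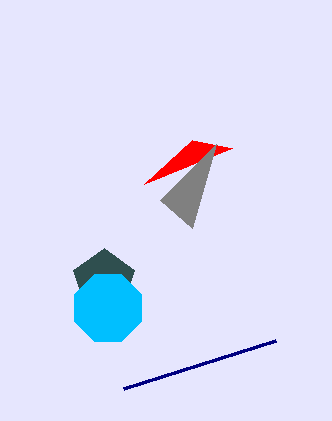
px1_1 = 192, py1_1 = 140, px1_2 = 276, py1_2 = 340, center_x_3 = 104, center_y_3 = 280, radius_3 = 32, center_x_4 = 108, center_y_4 = 308, px1_5 = 160, py1_5 = 200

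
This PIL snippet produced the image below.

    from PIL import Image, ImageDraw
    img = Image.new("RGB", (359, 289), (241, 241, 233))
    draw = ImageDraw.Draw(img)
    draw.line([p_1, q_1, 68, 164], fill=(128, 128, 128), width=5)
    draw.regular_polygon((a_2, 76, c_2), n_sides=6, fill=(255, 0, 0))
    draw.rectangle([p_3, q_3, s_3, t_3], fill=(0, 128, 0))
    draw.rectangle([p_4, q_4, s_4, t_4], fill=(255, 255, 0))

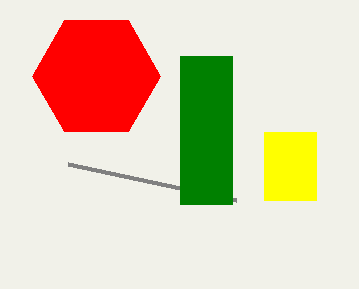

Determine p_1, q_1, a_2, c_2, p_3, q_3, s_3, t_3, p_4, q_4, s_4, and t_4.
p_1 = 236
q_1 = 200
a_2 = 96
c_2 = 64
p_3 = 180
q_3 = 56
s_3 = 232
t_3 = 204
p_4 = 264
q_4 = 132
s_4 = 316
t_4 = 200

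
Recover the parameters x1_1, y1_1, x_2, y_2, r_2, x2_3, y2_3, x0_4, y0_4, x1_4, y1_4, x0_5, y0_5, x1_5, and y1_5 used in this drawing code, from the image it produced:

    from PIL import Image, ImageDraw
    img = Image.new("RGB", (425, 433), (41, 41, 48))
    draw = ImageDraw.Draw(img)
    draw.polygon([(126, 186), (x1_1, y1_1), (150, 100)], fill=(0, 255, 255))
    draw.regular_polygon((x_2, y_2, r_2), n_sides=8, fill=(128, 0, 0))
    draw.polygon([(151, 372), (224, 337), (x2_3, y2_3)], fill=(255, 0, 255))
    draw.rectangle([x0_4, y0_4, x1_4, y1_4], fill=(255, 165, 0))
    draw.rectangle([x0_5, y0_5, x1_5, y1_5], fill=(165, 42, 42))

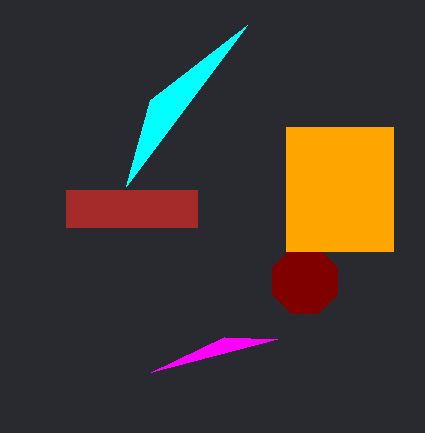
x1_1 = 247
y1_1 = 25
x_2 = 305
y_2 = 281
r_2 = 35
x2_3 = 277
y2_3 = 339
x0_4 = 286
y0_4 = 127
x1_4 = 393
y1_4 = 251
x0_5 = 66
y0_5 = 190
x1_5 = 197
y1_5 = 227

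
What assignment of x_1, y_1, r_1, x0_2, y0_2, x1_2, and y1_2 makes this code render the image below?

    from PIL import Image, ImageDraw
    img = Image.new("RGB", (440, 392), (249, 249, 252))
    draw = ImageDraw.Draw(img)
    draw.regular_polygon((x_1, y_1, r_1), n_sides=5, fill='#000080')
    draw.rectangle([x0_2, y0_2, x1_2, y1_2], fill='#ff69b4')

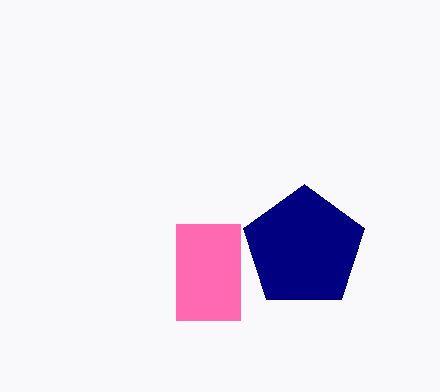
x_1 = 304, y_1 = 248, r_1 = 64, x0_2 = 176, y0_2 = 224, x1_2 = 240, y1_2 = 320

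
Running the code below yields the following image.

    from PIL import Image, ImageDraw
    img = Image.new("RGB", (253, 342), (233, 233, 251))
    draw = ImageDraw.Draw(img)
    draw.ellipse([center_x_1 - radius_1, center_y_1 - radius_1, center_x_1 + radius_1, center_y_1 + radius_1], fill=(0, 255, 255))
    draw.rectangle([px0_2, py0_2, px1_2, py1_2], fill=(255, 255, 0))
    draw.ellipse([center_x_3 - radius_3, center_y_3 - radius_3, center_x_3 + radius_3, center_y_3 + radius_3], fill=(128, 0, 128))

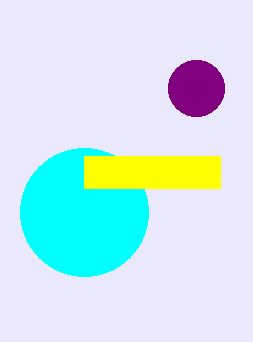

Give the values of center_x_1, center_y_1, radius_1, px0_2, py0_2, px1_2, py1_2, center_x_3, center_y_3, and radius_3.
center_x_1 = 84; center_y_1 = 212; radius_1 = 64; px0_2 = 84; py0_2 = 156; px1_2 = 220; py1_2 = 188; center_x_3 = 196; center_y_3 = 88; radius_3 = 28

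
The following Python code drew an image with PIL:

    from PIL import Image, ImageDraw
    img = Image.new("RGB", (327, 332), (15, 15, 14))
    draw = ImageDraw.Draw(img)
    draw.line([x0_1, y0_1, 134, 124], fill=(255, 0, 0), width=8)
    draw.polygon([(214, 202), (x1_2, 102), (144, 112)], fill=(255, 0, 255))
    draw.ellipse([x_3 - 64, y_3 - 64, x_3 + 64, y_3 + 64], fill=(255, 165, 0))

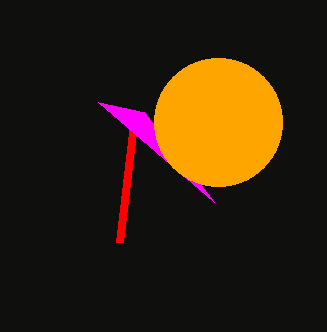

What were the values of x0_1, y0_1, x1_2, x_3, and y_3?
x0_1 = 120
y0_1 = 242
x1_2 = 98
x_3 = 218
y_3 = 122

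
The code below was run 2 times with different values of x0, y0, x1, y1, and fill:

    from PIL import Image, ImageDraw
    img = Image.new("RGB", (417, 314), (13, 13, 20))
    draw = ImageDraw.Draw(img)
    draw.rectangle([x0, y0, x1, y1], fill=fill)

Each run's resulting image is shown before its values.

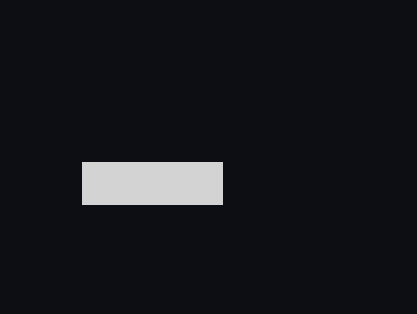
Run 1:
x0 = 82, y0 = 162, x1 = 222, y1 = 204, fill = 'lightgray'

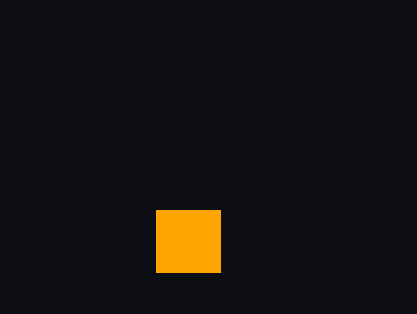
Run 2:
x0 = 156
y0 = 210
x1 = 220
y1 = 272
fill = 'orange'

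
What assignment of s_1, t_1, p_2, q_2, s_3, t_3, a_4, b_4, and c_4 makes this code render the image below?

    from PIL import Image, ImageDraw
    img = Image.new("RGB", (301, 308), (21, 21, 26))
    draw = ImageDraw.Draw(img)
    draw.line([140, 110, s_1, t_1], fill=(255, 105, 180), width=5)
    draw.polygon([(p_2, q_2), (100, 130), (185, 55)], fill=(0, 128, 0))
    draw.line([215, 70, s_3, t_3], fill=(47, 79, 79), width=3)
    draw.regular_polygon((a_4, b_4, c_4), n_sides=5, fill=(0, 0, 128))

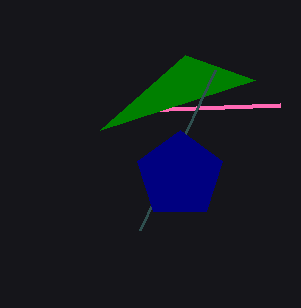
s_1 = 280
t_1 = 105
p_2 = 255
q_2 = 80
s_3 = 140
t_3 = 230
a_4 = 180
b_4 = 175
c_4 = 45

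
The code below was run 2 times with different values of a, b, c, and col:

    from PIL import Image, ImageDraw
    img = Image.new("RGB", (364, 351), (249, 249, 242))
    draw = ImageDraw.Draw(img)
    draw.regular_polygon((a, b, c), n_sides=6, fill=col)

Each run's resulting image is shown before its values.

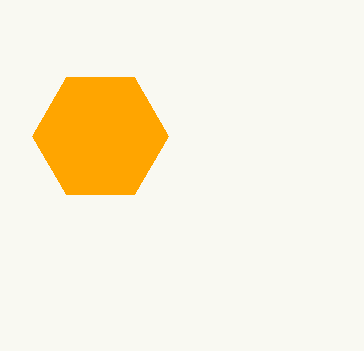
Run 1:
a = 100
b = 136
c = 68
col = 'orange'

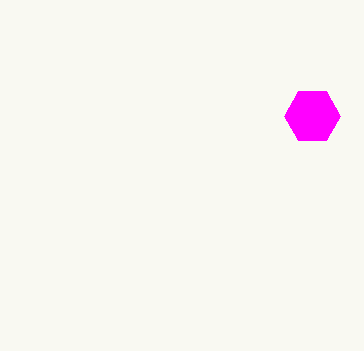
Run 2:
a = 312, b = 116, c = 28, col = 'magenta'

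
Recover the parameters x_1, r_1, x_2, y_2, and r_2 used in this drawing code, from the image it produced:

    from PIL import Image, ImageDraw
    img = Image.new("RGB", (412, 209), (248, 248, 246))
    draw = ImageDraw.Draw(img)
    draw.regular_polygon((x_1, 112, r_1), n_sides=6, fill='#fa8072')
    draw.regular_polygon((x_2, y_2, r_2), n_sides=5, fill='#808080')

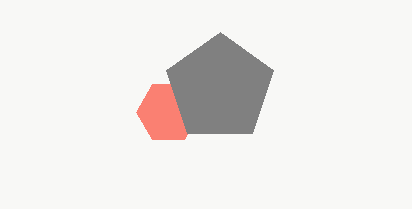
x_1 = 168; r_1 = 32; x_2 = 220; y_2 = 88; r_2 = 56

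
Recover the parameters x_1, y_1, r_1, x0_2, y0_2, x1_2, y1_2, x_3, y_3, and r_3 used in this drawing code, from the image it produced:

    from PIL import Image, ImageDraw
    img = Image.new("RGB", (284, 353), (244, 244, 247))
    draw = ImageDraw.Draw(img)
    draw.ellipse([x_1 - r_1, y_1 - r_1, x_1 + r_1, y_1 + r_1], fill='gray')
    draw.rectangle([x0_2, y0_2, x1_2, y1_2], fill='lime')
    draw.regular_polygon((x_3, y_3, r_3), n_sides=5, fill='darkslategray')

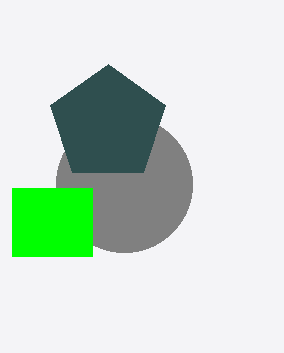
x_1 = 124; y_1 = 184; r_1 = 68; x0_2 = 12; y0_2 = 188; x1_2 = 92; y1_2 = 256; x_3 = 108; y_3 = 124; r_3 = 60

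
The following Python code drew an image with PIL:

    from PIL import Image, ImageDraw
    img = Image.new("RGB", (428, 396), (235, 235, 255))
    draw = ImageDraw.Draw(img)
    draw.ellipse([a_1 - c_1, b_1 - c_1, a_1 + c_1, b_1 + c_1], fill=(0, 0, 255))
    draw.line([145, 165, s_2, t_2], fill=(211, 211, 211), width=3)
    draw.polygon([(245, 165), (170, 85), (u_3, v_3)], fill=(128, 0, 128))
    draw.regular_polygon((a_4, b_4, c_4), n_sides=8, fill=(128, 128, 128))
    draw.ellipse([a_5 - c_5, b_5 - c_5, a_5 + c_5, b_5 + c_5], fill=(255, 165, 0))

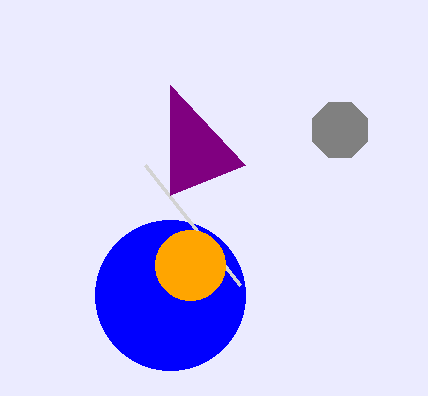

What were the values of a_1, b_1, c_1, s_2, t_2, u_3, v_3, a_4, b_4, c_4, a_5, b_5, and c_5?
a_1 = 170; b_1 = 295; c_1 = 75; s_2 = 240; t_2 = 285; u_3 = 170; v_3 = 195; a_4 = 340; b_4 = 130; c_4 = 30; a_5 = 190; b_5 = 265; c_5 = 35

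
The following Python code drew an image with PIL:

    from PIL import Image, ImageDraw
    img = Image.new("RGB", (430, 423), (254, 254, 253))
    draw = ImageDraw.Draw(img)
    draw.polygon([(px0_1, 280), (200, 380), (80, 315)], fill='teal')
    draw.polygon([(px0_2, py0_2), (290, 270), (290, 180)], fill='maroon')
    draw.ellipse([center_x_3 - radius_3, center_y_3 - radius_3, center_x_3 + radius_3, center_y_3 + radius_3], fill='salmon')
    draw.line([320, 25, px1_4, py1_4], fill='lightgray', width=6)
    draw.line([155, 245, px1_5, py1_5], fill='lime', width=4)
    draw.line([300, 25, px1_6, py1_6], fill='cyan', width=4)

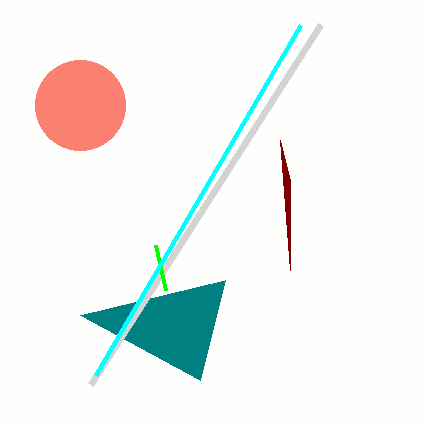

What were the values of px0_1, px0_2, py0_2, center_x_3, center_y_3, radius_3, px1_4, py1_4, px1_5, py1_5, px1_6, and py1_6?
px0_1 = 225, px0_2 = 280, py0_2 = 140, center_x_3 = 80, center_y_3 = 105, radius_3 = 45, px1_4 = 90, py1_4 = 385, px1_5 = 165, py1_5 = 290, px1_6 = 95, py1_6 = 375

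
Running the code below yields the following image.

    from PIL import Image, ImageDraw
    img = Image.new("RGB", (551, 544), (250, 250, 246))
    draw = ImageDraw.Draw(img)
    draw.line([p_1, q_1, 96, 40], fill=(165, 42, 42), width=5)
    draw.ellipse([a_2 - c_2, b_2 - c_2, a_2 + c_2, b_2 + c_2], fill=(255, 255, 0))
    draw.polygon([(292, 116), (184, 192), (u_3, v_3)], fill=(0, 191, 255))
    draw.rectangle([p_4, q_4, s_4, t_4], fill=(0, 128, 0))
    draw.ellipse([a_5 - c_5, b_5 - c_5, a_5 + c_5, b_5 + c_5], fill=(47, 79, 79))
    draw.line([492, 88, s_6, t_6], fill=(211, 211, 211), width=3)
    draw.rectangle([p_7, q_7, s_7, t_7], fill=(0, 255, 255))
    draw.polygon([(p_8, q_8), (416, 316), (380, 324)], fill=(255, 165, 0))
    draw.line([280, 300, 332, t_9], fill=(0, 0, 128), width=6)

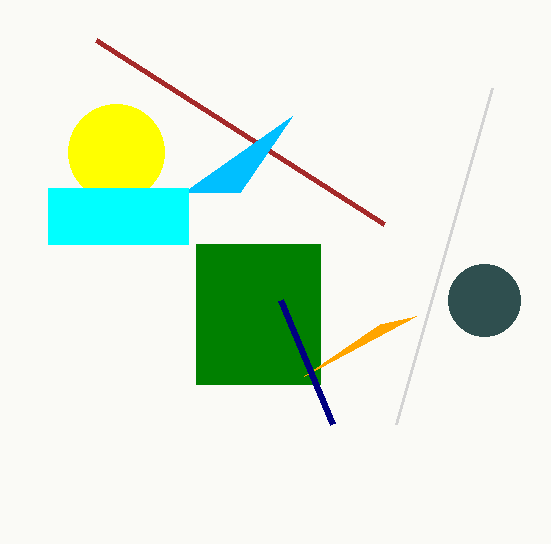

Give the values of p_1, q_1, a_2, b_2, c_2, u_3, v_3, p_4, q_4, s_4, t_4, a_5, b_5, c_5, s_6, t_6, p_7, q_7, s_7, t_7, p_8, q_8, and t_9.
p_1 = 384
q_1 = 224
a_2 = 116
b_2 = 152
c_2 = 48
u_3 = 240
v_3 = 192
p_4 = 196
q_4 = 244
s_4 = 320
t_4 = 384
a_5 = 484
b_5 = 300
c_5 = 36
s_6 = 396
t_6 = 424
p_7 = 48
q_7 = 188
s_7 = 188
t_7 = 244
p_8 = 304
q_8 = 376
t_9 = 424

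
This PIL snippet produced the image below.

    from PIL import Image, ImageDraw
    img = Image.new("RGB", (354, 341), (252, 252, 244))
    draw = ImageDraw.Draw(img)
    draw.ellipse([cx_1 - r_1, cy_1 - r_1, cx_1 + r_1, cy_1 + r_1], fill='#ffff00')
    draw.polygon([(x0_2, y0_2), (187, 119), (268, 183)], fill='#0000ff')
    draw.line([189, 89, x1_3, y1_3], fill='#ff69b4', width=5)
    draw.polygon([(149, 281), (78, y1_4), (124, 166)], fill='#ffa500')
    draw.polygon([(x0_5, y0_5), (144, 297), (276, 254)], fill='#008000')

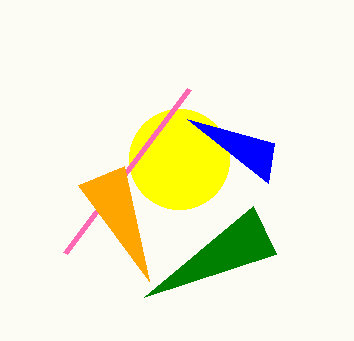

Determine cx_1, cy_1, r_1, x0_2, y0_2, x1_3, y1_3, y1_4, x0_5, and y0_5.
cx_1 = 179
cy_1 = 159
r_1 = 50
x0_2 = 274
y0_2 = 143
x1_3 = 65
y1_3 = 253
y1_4 = 185
x0_5 = 253
y0_5 = 206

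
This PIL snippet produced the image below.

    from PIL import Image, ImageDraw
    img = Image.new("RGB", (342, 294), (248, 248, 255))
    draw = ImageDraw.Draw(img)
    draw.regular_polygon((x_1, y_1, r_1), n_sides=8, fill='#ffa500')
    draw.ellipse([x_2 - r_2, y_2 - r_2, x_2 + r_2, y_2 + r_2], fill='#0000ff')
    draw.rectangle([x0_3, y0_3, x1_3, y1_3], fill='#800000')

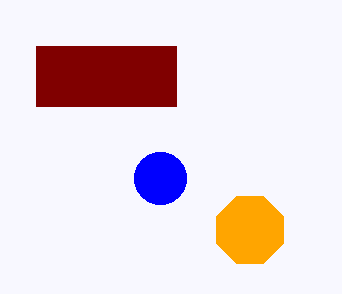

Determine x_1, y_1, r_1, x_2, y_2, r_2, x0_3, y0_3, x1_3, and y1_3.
x_1 = 250, y_1 = 230, r_1 = 36, x_2 = 160, y_2 = 178, r_2 = 26, x0_3 = 36, y0_3 = 46, x1_3 = 176, y1_3 = 106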